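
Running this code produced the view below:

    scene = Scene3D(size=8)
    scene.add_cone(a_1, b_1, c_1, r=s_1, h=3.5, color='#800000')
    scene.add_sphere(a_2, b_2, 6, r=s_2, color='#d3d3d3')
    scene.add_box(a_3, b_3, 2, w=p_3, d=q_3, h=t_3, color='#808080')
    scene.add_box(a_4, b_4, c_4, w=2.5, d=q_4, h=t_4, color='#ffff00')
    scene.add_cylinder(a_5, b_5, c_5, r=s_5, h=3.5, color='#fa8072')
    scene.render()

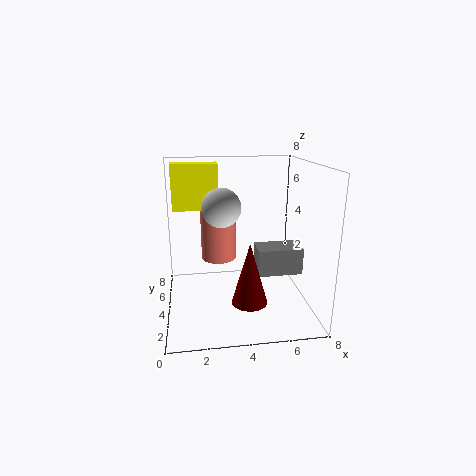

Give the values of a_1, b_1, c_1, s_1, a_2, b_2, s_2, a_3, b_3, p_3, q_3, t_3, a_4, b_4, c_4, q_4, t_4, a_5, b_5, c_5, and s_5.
a_1 = 4.5, b_1 = 3, c_1 = 0.5, s_1 = 1, a_2 = 3, b_2 = 3, s_2 = 1, a_3 = 5, b_3 = 3, p_3 = 2.5, q_3 = 1.5, t_3 = 1.5, a_4 = 0.5, b_4 = 4.5, c_4 = 5.5, q_4 = 1, t_4 = 2.5, a_5 = 3, b_5 = 5, c_5 = 2.5, s_5 = 1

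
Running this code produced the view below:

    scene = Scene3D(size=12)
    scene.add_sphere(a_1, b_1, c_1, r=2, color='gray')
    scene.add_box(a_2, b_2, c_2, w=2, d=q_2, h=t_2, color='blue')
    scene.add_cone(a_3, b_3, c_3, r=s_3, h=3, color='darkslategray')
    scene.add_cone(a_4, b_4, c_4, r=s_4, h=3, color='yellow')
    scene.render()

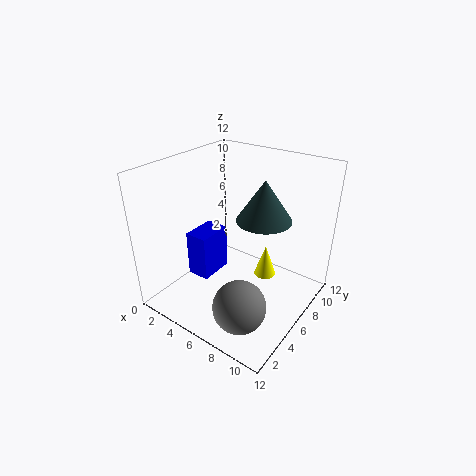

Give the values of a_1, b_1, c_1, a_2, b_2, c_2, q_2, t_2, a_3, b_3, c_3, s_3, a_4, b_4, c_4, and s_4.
a_1 = 9; b_1 = 2; c_1 = 3; a_2 = 2; b_2 = 4; c_2 = 2; q_2 = 3; t_2 = 4; a_3 = 9; b_3 = 5; c_3 = 9; s_3 = 2; a_4 = 7; b_4 = 9; c_4 = 1; s_4 = 1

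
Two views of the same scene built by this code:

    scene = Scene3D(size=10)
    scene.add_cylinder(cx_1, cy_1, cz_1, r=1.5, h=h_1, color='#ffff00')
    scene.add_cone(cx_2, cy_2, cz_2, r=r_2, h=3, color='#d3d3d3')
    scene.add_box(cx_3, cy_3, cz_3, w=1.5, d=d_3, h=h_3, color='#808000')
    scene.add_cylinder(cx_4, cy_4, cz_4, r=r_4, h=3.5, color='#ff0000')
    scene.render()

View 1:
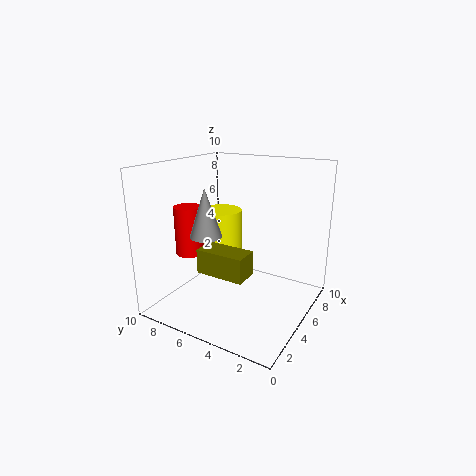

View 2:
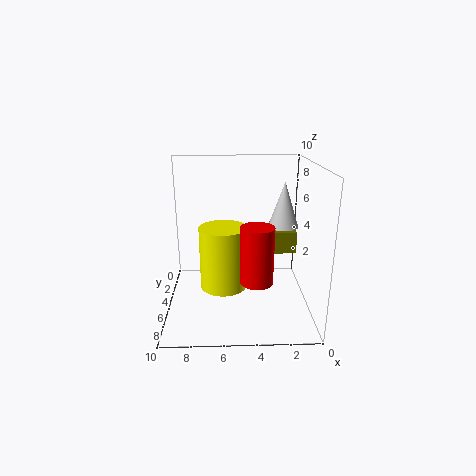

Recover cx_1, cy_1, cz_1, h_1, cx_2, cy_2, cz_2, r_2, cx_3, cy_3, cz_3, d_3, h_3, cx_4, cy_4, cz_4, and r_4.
cx_1 = 6; cy_1 = 7; cz_1 = 2.5; h_1 = 4; cx_2 = 2; cy_2 = 5.5; cz_2 = 6; r_2 = 1; cx_3 = 1; cy_3 = 2.5; cz_3 = 4; d_3 = 3; h_3 = 1.5; cx_4 = 4; cy_4 = 8.5; cz_4 = 3.5; r_4 = 1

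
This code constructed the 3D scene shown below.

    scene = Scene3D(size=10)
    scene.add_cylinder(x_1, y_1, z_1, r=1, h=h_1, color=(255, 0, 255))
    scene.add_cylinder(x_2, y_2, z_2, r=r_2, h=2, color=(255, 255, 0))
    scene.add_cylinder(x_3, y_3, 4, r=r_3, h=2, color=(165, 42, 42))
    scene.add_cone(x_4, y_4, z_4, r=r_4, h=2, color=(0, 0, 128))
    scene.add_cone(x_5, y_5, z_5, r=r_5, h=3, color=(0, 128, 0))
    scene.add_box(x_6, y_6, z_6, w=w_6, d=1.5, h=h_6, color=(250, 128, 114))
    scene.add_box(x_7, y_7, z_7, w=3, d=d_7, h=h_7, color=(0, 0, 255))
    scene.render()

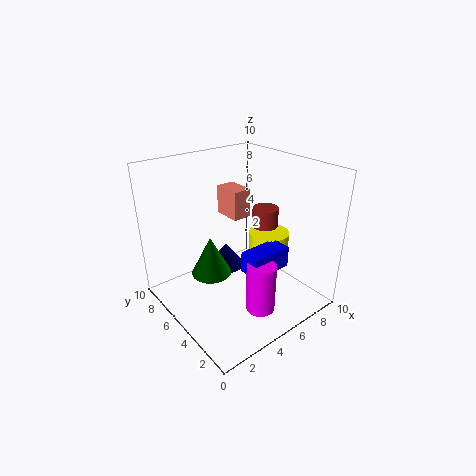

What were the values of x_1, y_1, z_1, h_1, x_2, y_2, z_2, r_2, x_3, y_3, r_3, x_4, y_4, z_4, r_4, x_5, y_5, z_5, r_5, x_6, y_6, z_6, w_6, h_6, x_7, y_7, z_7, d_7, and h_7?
x_1 = 5
y_1 = 2.5
z_1 = 0.5
h_1 = 3.5
x_2 = 8
y_2 = 5
z_2 = 2.5
r_2 = 1.5
x_3 = 8.5
y_3 = 6
r_3 = 1
x_4 = 6.5
y_4 = 8.5
z_4 = 0.5
r_4 = 1.5
x_5 = 4
y_5 = 7
z_5 = 1.5
r_5 = 1.5
x_6 = 2
y_6 = 1.5
z_6 = 8.5
w_6 = 1
h_6 = 1.5
x_7 = 4.5
y_7 = 2.5
z_7 = 3
d_7 = 1.5
h_7 = 1.5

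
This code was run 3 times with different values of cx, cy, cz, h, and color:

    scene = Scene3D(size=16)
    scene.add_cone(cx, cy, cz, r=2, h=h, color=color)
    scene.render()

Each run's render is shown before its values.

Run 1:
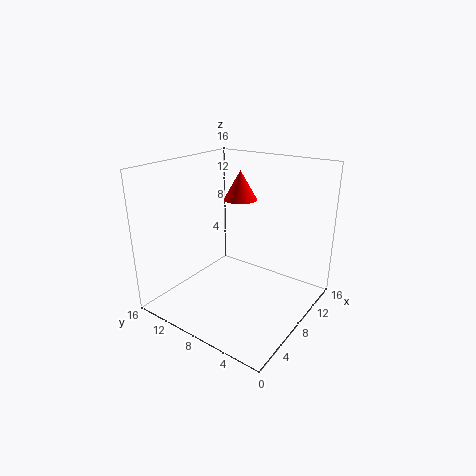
cx = 12
cy = 10.5
cz = 11
h = 3.5
color = 'red'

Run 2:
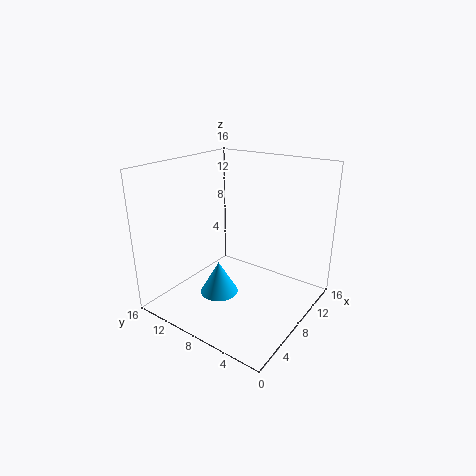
cx = 4.5
cy = 8
cz = 3
h = 3.5
color = 'deepskyblue'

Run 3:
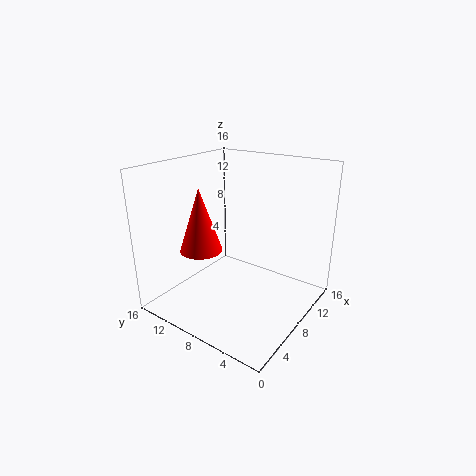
cx = 2
cy = 8
cz = 9
h = 6
color = 'red'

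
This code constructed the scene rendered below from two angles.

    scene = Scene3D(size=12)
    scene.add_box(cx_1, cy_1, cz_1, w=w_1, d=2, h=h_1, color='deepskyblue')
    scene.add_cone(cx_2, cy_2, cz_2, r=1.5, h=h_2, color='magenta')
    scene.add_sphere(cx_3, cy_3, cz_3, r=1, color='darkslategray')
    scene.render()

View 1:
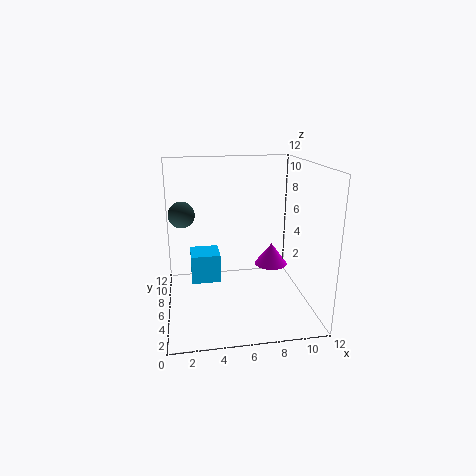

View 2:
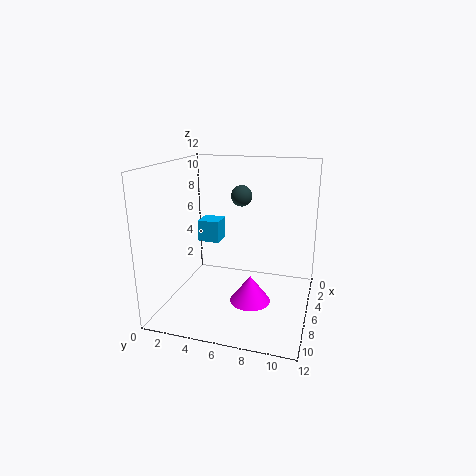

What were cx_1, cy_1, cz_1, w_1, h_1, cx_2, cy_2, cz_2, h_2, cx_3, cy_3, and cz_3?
cx_1 = 2
cy_1 = 1.5
cz_1 = 4.5
w_1 = 2
h_1 = 2
cx_2 = 9.5
cy_2 = 8
cz_2 = 2.5
h_2 = 2
cx_3 = 1.5
cy_3 = 5
cz_3 = 8.5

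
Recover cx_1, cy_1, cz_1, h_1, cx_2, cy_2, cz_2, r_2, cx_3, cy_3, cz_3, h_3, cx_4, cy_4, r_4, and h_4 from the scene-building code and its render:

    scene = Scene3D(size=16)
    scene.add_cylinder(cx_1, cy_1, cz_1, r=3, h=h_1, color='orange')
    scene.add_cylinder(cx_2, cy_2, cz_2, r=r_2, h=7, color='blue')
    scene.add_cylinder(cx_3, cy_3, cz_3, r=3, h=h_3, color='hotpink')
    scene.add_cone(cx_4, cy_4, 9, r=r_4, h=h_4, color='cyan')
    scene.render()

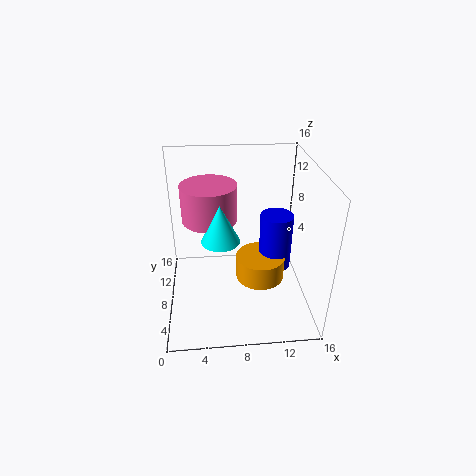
cx_1 = 11, cy_1 = 10, cz_1 = 1, h_1 = 3, cx_2 = 13, cy_2 = 11, cz_2 = 2, r_2 = 2, cx_3 = 5, cy_3 = 9, cz_3 = 10, h_3 = 4, cx_4 = 6, cy_4 = 6, r_4 = 2, h_4 = 4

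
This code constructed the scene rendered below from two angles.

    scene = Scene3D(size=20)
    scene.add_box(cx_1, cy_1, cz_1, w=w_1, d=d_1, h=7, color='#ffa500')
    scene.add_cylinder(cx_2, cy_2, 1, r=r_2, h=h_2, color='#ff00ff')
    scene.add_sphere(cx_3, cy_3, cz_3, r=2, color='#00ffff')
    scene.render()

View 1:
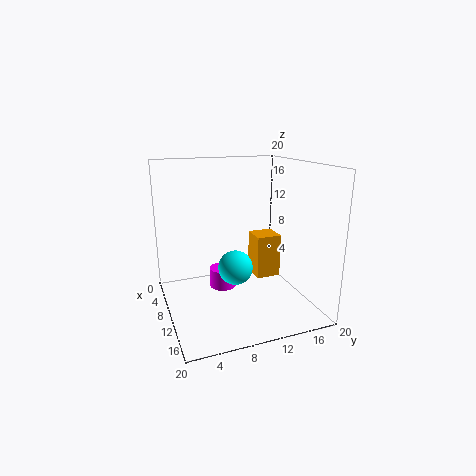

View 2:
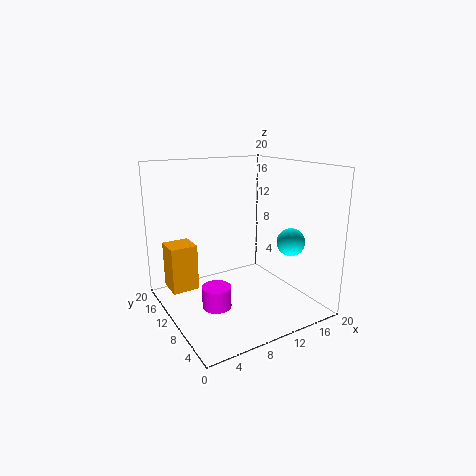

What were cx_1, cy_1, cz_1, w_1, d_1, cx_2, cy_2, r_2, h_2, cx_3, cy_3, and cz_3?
cx_1 = 2; cy_1 = 15; cz_1 = 1; w_1 = 4; d_1 = 4; cx_2 = 6; cy_2 = 9; r_2 = 2; h_2 = 3; cx_3 = 17; cy_3 = 7; cz_3 = 9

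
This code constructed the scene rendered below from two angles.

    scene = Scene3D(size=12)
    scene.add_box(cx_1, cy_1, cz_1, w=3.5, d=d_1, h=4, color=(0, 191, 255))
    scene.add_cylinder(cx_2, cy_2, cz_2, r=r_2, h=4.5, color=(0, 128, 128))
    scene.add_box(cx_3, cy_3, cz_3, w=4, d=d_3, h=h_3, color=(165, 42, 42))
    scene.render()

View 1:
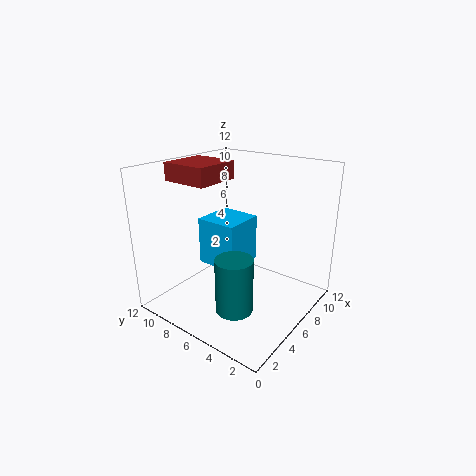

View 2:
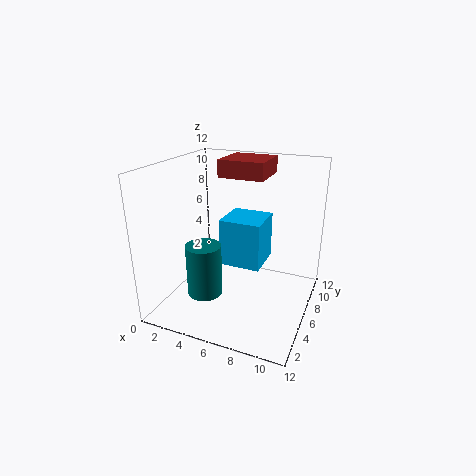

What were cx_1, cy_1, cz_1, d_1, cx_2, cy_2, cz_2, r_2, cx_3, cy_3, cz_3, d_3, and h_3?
cx_1 = 4.5; cy_1 = 5.5; cz_1 = 3.5; d_1 = 3.5; cx_2 = 3.5; cy_2 = 4.5; cz_2 = 1; r_2 = 1.5; cx_3 = 3.5; cy_3 = 7.5; cz_3 = 10.5; d_3 = 4; h_3 = 1.5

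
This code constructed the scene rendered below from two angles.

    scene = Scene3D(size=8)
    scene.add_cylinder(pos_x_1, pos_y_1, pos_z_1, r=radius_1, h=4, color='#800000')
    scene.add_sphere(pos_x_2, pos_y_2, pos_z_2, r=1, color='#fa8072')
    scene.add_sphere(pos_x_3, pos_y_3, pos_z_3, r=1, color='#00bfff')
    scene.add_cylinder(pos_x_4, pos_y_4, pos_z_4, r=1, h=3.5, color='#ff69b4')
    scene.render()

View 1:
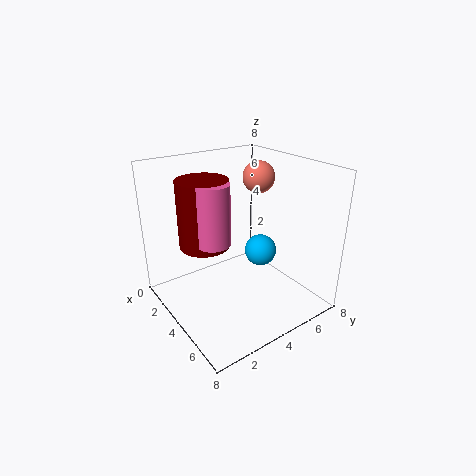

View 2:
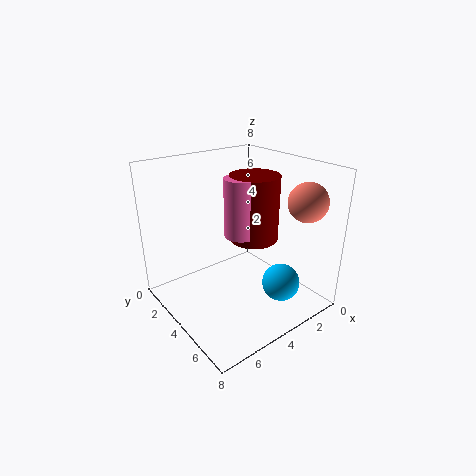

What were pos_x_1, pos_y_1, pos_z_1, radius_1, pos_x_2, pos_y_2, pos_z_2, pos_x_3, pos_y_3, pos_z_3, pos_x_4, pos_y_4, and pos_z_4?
pos_x_1 = 2, pos_y_1 = 3, pos_z_1 = 3, radius_1 = 1.5, pos_x_2 = 2, pos_y_2 = 7, pos_z_2 = 6.5, pos_x_3 = 3, pos_y_3 = 6.5, pos_z_3 = 2, pos_x_4 = 3, pos_y_4 = 3, pos_z_4 = 3.5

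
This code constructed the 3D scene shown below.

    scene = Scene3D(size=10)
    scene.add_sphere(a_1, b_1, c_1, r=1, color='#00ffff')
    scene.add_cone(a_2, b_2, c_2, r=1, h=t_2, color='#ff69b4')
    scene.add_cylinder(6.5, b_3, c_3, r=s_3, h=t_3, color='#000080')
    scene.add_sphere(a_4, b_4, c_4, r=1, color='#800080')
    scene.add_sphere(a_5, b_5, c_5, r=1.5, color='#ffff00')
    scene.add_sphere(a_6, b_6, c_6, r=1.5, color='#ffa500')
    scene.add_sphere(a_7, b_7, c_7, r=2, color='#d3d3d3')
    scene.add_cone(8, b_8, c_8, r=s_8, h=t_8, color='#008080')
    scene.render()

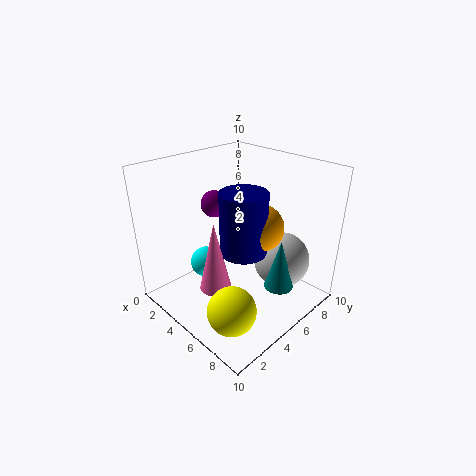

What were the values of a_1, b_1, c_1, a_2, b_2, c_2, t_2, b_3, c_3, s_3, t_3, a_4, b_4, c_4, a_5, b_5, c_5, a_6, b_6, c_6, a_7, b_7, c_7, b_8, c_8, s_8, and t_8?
a_1 = 4.5; b_1 = 2.5; c_1 = 4; a_2 = 6; b_2 = 2; c_2 = 3; t_2 = 4.5; b_3 = 4; c_3 = 5; s_3 = 1.5; t_3 = 4; a_4 = 2; b_4 = 5.5; c_4 = 6.5; a_5 = 8; b_5 = 1.5; c_5 = 2.5; a_6 = 7; b_6 = 5; c_6 = 6.5; a_7 = 7; b_7 = 7.5; c_7 = 3; b_8 = 6; c_8 = 2; s_8 = 1; t_8 = 3.5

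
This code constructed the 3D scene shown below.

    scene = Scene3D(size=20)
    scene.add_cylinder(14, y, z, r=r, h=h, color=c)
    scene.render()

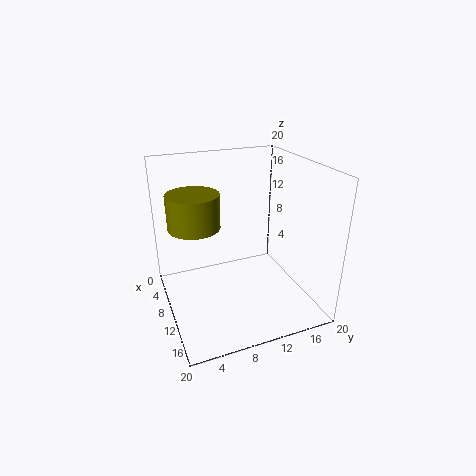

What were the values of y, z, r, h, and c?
y = 3; z = 14.5; r = 3; h = 4; c = 'olive'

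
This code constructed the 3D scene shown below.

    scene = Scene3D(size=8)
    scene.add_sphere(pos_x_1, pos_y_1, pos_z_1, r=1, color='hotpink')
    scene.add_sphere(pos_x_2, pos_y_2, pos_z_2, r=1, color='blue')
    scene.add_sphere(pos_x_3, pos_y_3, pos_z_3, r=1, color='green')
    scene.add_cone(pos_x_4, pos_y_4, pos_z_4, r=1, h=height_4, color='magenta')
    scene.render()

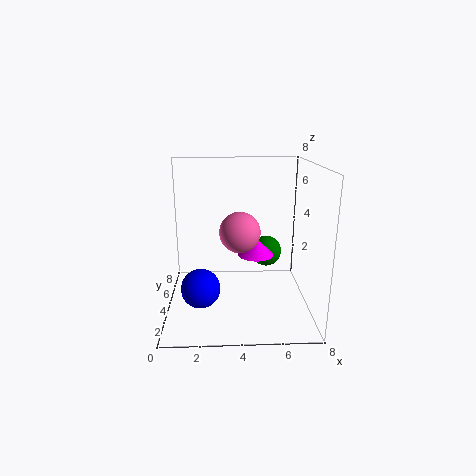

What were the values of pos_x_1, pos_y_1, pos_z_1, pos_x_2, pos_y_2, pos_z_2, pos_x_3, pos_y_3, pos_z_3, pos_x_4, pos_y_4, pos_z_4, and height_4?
pos_x_1 = 4
pos_y_1 = 2
pos_z_1 = 5
pos_x_2 = 2
pos_y_2 = 2
pos_z_2 = 2
pos_x_3 = 6
pos_y_3 = 7
pos_z_3 = 2
pos_x_4 = 5
pos_y_4 = 4
pos_z_4 = 3
height_4 = 1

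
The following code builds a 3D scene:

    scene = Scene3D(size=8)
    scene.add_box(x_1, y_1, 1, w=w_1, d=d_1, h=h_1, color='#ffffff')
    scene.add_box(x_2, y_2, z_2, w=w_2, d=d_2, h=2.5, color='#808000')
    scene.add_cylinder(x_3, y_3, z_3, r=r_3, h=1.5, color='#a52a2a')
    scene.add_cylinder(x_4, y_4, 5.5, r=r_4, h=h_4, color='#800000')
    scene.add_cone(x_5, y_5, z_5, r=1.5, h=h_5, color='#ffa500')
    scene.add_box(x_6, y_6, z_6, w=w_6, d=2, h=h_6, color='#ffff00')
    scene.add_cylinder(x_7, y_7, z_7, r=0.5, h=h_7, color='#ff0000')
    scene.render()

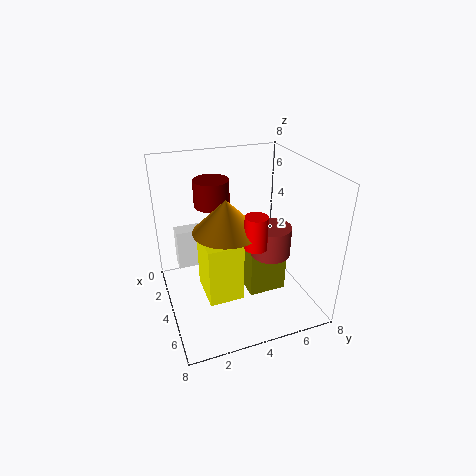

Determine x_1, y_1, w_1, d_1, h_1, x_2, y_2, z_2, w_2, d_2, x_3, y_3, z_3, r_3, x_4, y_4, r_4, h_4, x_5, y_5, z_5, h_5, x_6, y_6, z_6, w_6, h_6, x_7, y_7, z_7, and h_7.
x_1 = 0.5
y_1 = 1
w_1 = 1
d_1 = 2
h_1 = 2.5
x_2 = 4
y_2 = 4
z_2 = 1.5
w_2 = 2
d_2 = 2
x_3 = 6
y_3 = 5
z_3 = 4
r_3 = 1
x_4 = 2.5
y_4 = 3
r_4 = 1
h_4 = 1.5
x_5 = 6.5
y_5 = 2.5
z_5 = 6
h_5 = 1.5
x_6 = 2.5
y_6 = 2
z_6 = 0.5
w_6 = 2.5
h_6 = 3.5
x_7 = 7.5
y_7 = 3.5
z_7 = 5.5
h_7 = 1.5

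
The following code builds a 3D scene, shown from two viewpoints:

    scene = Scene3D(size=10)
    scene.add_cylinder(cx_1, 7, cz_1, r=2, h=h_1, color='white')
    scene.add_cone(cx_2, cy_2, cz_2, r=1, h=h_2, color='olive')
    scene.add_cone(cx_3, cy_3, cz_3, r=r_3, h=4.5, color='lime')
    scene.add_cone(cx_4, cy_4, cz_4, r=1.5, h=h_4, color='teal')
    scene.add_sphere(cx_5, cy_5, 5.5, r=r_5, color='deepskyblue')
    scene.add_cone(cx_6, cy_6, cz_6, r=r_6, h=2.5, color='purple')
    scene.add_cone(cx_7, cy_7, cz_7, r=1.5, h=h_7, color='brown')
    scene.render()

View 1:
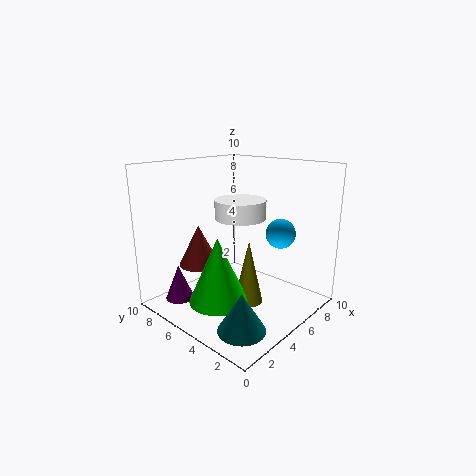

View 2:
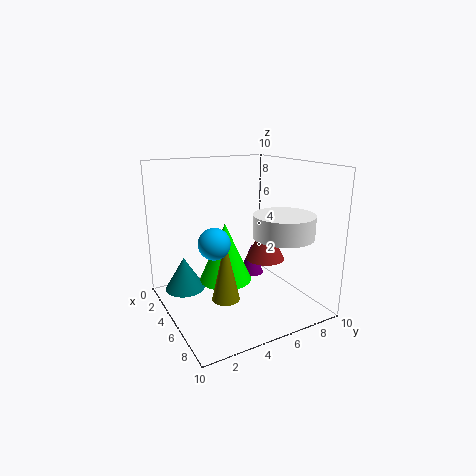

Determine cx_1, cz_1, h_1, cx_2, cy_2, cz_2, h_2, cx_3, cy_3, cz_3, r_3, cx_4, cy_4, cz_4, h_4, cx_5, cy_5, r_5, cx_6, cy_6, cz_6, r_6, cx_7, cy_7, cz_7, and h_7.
cx_1 = 7.5
cz_1 = 5.5
h_1 = 1.5
cx_2 = 5
cy_2 = 4
cz_2 = 0.5
h_2 = 4.5
cx_3 = 3
cy_3 = 5
cz_3 = 1
r_3 = 2
cx_4 = 2
cy_4 = 2
cz_4 = 0.5
h_4 = 2.5
cx_5 = 6.5
cy_5 = 2.5
r_5 = 1
cx_6 = 2
cy_6 = 8
cz_6 = 0.5
r_6 = 1
cx_7 = 4
cy_7 = 8
cz_7 = 2.5
h_7 = 3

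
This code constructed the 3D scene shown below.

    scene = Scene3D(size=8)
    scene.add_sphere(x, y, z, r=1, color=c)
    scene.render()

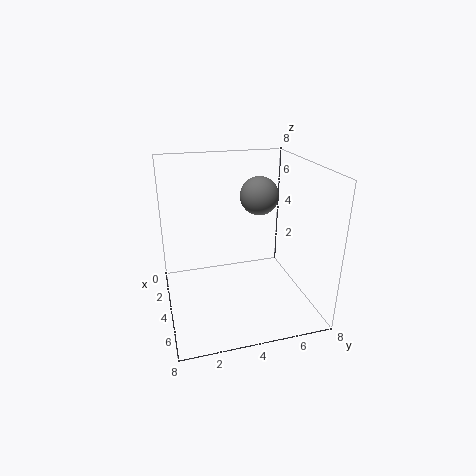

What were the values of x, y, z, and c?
x = 4.5; y = 5; z = 6.5; c = 'gray'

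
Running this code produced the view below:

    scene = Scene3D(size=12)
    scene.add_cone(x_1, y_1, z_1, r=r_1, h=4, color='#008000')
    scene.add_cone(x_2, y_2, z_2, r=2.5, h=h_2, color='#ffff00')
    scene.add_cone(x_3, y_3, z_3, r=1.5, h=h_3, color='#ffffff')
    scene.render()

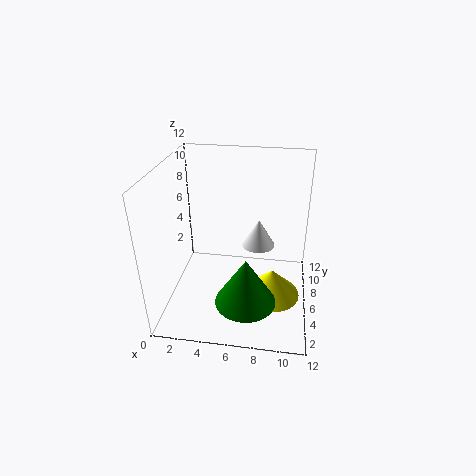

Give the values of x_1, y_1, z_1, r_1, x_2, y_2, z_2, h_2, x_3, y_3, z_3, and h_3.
x_1 = 7
y_1 = 3.5
z_1 = 1.5
r_1 = 2.5
x_2 = 9
y_2 = 6
z_2 = 0.5
h_2 = 2.5
x_3 = 7.5
y_3 = 8.5
z_3 = 4
h_3 = 2.5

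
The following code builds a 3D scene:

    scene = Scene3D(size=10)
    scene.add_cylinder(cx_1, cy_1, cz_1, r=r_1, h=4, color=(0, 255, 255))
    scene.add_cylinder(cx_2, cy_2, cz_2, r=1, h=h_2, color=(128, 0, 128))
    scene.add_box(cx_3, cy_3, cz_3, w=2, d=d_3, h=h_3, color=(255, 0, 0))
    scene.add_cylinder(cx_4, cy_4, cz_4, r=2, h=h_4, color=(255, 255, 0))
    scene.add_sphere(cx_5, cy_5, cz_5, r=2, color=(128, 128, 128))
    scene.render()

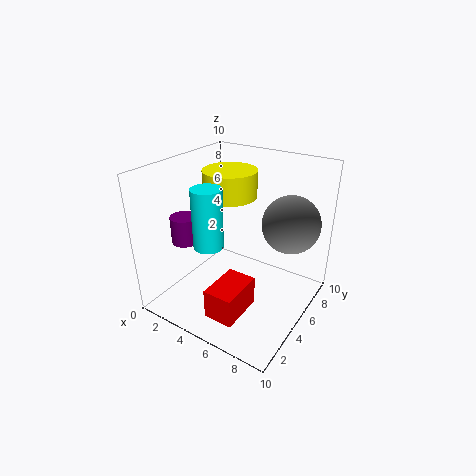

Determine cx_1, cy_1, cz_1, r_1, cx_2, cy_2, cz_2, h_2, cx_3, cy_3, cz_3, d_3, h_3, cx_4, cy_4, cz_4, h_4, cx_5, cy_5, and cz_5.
cx_1 = 4, cy_1 = 3, cz_1 = 5, r_1 = 1, cx_2 = 1, cy_2 = 4, cz_2 = 4, h_2 = 2, cx_3 = 5, cy_3 = 1, cz_3 = 1, d_3 = 3, h_3 = 2, cx_4 = 3, cy_4 = 7, cz_4 = 7, h_4 = 2, cx_5 = 8, cy_5 = 7, cz_5 = 6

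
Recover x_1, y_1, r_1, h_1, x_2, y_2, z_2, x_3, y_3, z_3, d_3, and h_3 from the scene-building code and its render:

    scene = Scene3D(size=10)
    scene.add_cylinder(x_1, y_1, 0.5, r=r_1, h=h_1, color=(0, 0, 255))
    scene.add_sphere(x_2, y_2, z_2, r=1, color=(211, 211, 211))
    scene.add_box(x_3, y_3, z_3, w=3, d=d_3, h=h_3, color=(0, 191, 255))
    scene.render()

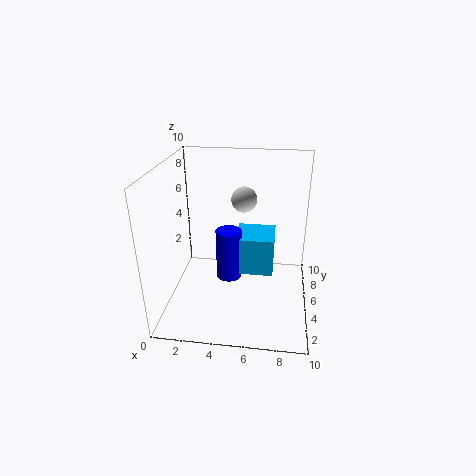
x_1 = 4; y_1 = 7; r_1 = 1; h_1 = 4; x_2 = 5; y_2 = 8.5; z_2 = 6.5; x_3 = 4.5; y_3 = 6.5; z_3 = 1; d_3 = 3; h_3 = 3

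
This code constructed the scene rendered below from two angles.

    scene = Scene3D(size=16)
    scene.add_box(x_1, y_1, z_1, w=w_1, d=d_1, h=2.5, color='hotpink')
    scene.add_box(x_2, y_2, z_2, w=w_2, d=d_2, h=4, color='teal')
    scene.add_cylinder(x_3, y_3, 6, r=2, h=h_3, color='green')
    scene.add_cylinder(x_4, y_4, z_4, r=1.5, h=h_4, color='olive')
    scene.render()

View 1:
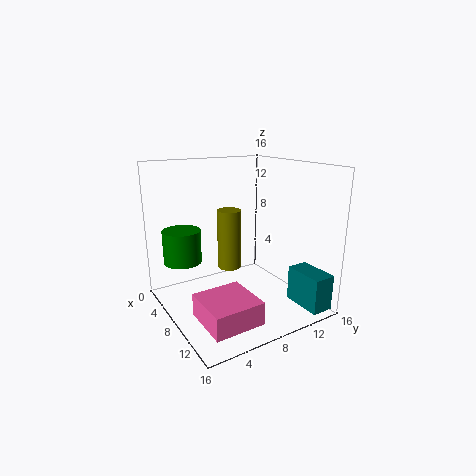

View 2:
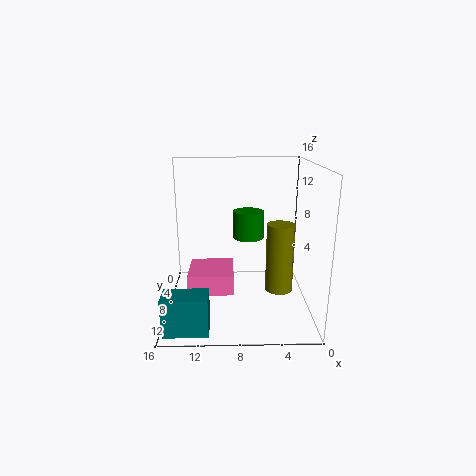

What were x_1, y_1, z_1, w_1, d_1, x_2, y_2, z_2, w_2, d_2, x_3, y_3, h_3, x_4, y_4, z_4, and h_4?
x_1 = 8.5, y_1 = 2, z_1 = 0.5, w_1 = 5.5, d_1 = 5.5, x_2 = 11, y_2 = 13, z_2 = 0.5, w_2 = 4.5, d_2 = 2.5, x_3 = 6.5, y_3 = 2, h_3 = 3.5, x_4 = 3.5, y_4 = 9.5, z_4 = 2.5, h_4 = 7.5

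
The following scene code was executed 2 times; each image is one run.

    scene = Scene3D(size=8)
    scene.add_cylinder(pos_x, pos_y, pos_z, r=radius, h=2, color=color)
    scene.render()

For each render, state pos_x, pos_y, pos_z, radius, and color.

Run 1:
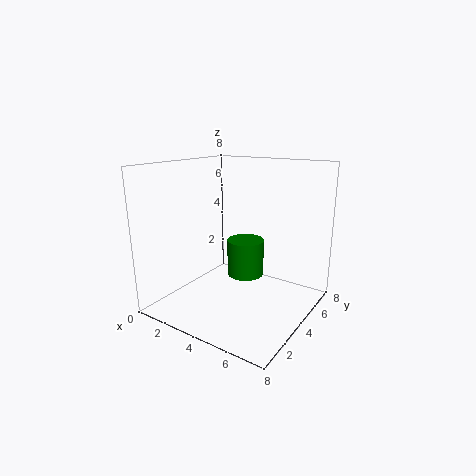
pos_x = 4.5
pos_y = 4
pos_z = 2
radius = 1
color = 'green'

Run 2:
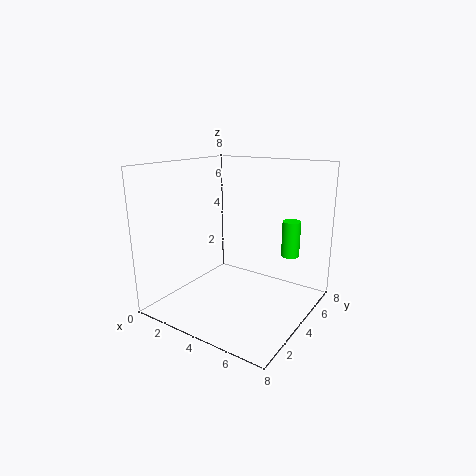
pos_x = 6.5
pos_y = 5.5
pos_z = 3
radius = 0.5
color = 'lime'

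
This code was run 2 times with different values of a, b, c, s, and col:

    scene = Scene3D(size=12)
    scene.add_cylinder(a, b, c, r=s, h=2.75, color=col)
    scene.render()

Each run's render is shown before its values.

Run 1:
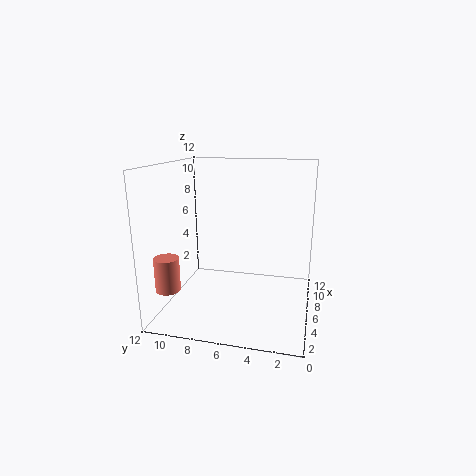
a = 2.75
b = 11
c = 2.25
s = 1
col = 'salmon'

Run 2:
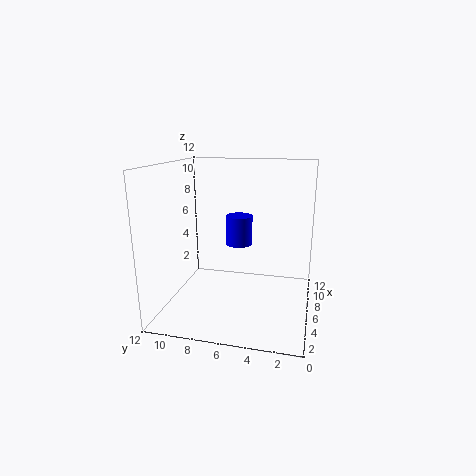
a = 9.5
b = 6.75
c = 4.25
s = 1.25
col = 'blue'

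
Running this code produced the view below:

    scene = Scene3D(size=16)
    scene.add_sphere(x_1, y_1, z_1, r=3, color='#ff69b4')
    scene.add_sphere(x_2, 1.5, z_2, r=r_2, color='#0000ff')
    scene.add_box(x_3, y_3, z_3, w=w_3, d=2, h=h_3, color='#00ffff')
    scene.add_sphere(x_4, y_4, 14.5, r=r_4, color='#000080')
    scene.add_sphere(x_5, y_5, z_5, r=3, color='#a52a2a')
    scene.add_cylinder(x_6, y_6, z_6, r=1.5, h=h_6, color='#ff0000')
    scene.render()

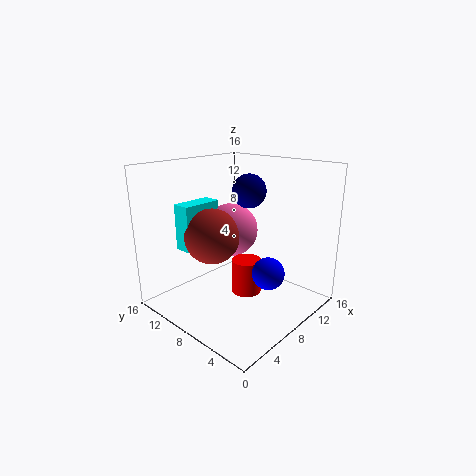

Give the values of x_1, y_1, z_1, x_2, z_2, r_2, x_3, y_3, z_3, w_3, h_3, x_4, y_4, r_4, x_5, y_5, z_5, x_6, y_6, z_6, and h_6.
x_1 = 8.5, y_1 = 9.5, z_1 = 8.5, x_2 = 5, z_2 = 7, r_2 = 1.5, x_3 = 3, y_3 = 10.5, z_3 = 7, w_3 = 4.5, h_3 = 5, x_4 = 4.5, y_4 = 3.5, r_4 = 1.5, x_5 = 5.5, y_5 = 9.5, z_5 = 8.5, x_6 = 6, y_6 = 5, z_6 = 3.5, h_6 = 3.5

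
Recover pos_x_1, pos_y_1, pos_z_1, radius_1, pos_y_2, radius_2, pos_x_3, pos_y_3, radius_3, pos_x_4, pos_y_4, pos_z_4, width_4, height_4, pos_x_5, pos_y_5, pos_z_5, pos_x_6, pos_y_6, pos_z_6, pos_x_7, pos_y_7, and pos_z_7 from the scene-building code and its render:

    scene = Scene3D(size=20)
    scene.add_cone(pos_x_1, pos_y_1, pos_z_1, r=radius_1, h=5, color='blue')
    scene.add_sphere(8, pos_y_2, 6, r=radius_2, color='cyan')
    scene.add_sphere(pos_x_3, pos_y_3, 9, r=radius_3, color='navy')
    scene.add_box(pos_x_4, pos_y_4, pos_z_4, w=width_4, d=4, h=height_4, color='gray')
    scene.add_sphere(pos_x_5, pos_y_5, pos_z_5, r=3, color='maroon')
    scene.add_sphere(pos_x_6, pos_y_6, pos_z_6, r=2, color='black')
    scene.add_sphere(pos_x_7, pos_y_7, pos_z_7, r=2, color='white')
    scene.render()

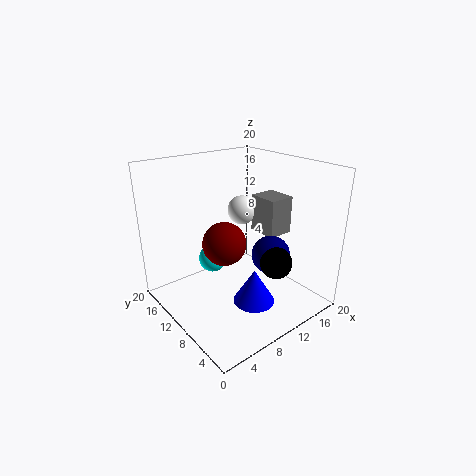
pos_x_1 = 11
pos_y_1 = 7.5
pos_z_1 = 0.5
radius_1 = 3
pos_y_2 = 13.5
radius_2 = 2
pos_x_3 = 11.5
pos_y_3 = 5
radius_3 = 2.5
pos_x_4 = 12
pos_y_4 = 5.5
pos_z_4 = 11
width_4 = 3.5
height_4 = 5
pos_x_5 = 8
pos_y_5 = 10.5
pos_z_5 = 9.5
pos_x_6 = 10.5
pos_y_6 = 3
pos_z_6 = 9
pos_x_7 = 11.5
pos_y_7 = 11
pos_z_7 = 13.5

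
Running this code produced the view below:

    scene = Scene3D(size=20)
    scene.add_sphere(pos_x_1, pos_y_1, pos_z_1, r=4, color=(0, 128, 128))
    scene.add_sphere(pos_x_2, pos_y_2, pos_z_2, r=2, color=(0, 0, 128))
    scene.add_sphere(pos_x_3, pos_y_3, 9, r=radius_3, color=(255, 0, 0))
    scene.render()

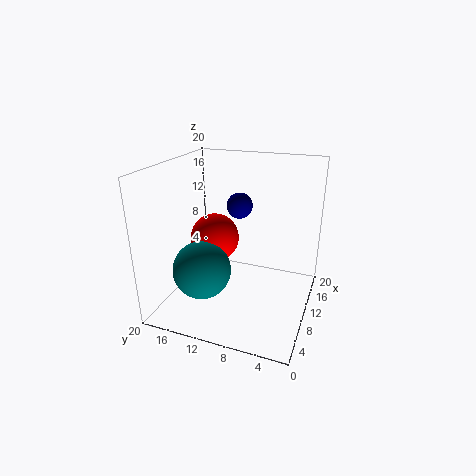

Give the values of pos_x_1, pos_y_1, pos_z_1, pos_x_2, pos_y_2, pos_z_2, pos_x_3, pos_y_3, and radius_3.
pos_x_1 = 6.5; pos_y_1 = 14; pos_z_1 = 6; pos_x_2 = 16; pos_y_2 = 12; pos_z_2 = 12.5; pos_x_3 = 11; pos_y_3 = 14; radius_3 = 3.5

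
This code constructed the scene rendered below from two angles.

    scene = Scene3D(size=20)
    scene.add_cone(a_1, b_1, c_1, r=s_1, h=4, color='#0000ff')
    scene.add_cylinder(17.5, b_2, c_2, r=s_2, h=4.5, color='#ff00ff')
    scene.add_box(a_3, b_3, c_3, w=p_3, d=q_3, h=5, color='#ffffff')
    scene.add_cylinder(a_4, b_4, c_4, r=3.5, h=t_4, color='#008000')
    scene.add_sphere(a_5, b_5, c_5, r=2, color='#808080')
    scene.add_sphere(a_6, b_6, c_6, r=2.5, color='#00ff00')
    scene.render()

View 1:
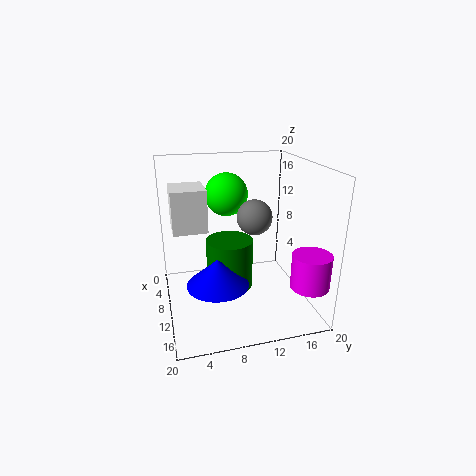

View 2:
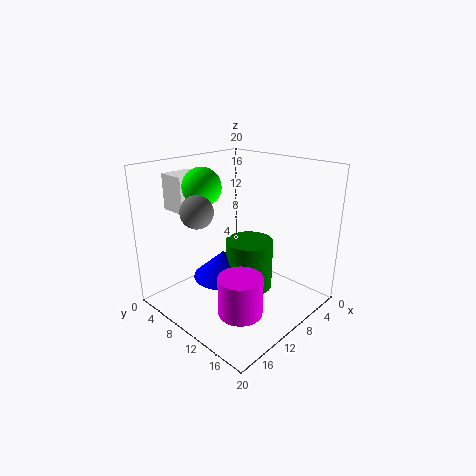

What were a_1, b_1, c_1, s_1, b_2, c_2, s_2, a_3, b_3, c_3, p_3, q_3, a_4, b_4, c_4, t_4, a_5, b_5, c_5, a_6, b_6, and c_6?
a_1 = 10; b_1 = 7; c_1 = 3; s_1 = 4.5; b_2 = 17.5; c_2 = 5.5; s_2 = 2.5; a_3 = 11; b_3 = 1; c_3 = 13.5; p_3 = 4.5; q_3 = 4; a_4 = 7; b_4 = 9.5; c_4 = 1; t_4 = 7.5; a_5 = 17; b_5 = 10; c_5 = 15.5; a_6 = 14; b_6 = 7.5; c_6 = 17.5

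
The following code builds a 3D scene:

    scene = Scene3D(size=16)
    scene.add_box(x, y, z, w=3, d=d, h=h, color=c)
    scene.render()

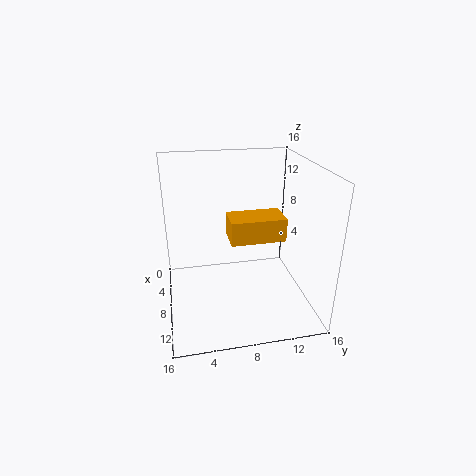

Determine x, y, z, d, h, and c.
x = 10.5, y = 6.25, z = 10, d = 5.25, h = 2.25, c = 'orange'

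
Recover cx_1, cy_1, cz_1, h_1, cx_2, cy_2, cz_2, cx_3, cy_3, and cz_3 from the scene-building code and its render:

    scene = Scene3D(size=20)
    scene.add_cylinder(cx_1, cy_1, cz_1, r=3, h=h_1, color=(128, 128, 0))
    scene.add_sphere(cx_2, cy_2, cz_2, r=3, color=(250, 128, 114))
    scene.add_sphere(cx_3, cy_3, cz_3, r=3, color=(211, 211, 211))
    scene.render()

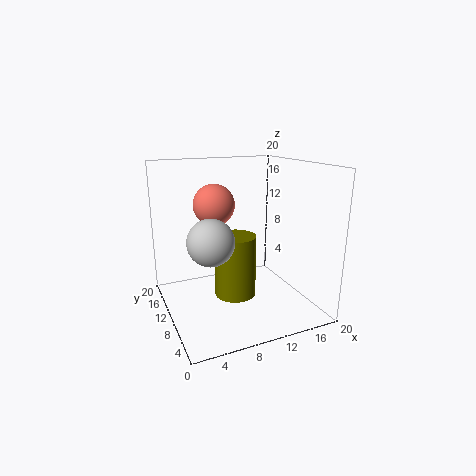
cx_1 = 10
cy_1 = 11
cz_1 = 1
h_1 = 9
cx_2 = 8
cy_2 = 14
cz_2 = 14
cx_3 = 5
cy_3 = 7
cz_3 = 11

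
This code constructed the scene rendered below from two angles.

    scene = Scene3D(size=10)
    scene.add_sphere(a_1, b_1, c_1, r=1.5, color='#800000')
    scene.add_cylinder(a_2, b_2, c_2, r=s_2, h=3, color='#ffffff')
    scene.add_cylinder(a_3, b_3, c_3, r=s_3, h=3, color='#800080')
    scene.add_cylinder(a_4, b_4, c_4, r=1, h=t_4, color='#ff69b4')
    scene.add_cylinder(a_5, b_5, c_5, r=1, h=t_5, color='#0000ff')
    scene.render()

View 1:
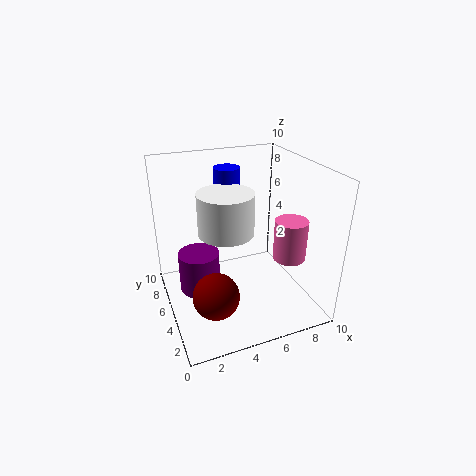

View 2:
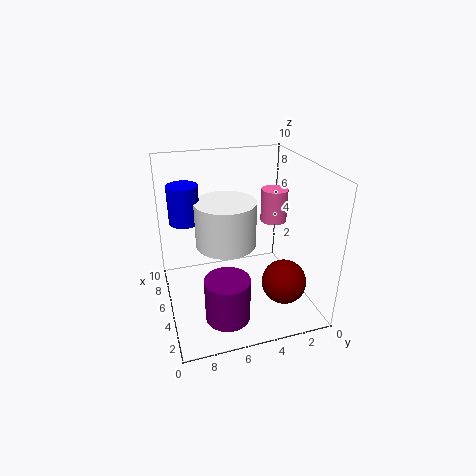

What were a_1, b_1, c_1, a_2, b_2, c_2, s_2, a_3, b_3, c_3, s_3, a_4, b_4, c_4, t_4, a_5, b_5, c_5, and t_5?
a_1 = 2.5; b_1 = 2.5; c_1 = 2.5; a_2 = 4.5; b_2 = 6; c_2 = 5; s_2 = 2; a_3 = 2.5; b_3 = 6.5; c_3 = 0.5; s_3 = 1.5; a_4 = 7; b_4 = 1.5; c_4 = 5; t_4 = 2.5; a_5 = 5.5; b_5 = 8.5; c_5 = 6.5; t_5 = 2.5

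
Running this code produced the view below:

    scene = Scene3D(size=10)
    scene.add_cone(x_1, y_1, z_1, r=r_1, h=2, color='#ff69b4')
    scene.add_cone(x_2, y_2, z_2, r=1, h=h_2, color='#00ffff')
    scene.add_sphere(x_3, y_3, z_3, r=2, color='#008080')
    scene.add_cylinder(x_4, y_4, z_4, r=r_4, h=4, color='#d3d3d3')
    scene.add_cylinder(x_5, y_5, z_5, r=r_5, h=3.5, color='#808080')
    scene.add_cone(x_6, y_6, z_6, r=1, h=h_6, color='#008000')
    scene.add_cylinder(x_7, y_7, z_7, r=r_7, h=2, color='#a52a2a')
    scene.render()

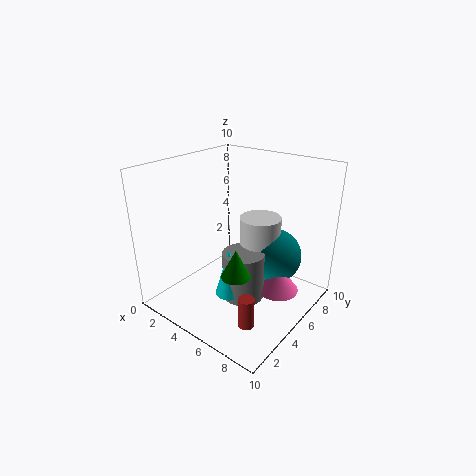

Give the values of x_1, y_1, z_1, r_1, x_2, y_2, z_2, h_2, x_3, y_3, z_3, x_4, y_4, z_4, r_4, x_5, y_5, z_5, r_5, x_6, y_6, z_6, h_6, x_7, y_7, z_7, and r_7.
x_1 = 7.5; y_1 = 6.5; z_1 = 1; r_1 = 1.5; x_2 = 5; y_2 = 4; z_2 = 1; h_2 = 3.5; x_3 = 6.5; y_3 = 7.5; z_3 = 3; x_4 = 5.5; y_4 = 7; z_4 = 2; r_4 = 1.5; x_5 = 5.5; y_5 = 5; z_5 = 0.5; r_5 = 1.5; x_6 = 6; y_6 = 3.5; z_6 = 3; h_6 = 2; x_7 = 8; y_7 = 2; z_7 = 1; r_7 = 0.5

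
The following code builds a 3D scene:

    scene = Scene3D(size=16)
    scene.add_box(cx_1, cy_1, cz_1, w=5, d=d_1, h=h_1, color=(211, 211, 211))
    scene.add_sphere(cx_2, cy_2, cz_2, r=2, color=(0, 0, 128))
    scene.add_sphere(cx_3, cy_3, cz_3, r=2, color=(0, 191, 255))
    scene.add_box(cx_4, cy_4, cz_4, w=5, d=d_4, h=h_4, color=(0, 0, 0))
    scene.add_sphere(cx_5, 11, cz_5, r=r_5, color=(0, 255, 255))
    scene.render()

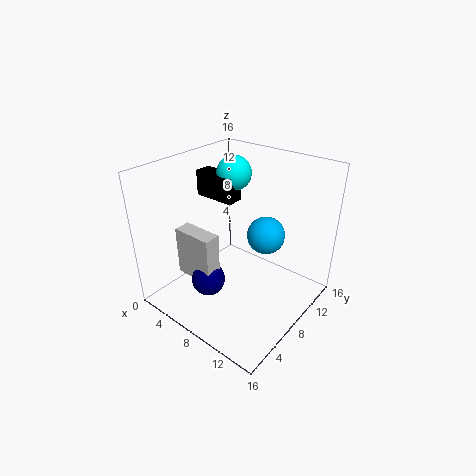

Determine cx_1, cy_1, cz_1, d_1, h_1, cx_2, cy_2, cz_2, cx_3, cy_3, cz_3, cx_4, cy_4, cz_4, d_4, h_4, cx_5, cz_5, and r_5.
cx_1 = 1; cy_1 = 5; cz_1 = 2; d_1 = 2; h_1 = 6; cx_2 = 5; cy_2 = 6; cz_2 = 2; cx_3 = 11; cy_3 = 9; cz_3 = 9; cx_4 = 1; cy_4 = 9; cz_4 = 11; d_4 = 2; h_4 = 3; cx_5 = 5; cz_5 = 14; r_5 = 2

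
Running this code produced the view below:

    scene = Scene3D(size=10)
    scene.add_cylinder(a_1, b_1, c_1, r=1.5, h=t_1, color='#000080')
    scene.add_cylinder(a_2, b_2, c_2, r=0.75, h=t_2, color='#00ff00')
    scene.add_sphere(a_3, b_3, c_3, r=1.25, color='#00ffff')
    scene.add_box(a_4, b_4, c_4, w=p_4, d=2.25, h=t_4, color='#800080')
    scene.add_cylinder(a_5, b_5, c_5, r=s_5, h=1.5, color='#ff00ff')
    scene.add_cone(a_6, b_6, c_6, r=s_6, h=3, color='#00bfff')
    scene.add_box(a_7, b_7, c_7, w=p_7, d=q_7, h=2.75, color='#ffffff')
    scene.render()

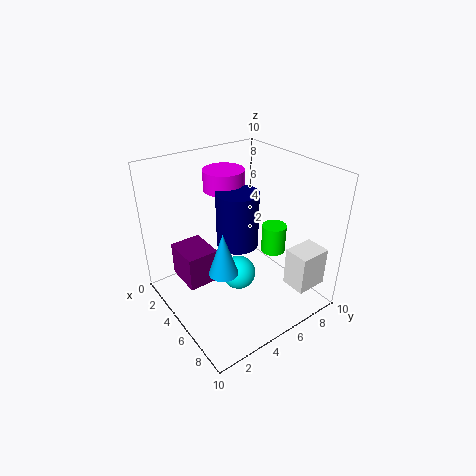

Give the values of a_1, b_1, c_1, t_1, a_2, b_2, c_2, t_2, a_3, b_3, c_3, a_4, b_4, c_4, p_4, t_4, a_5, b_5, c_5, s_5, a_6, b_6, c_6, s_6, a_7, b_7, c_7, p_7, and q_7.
a_1 = 4.25, b_1 = 5.5, c_1 = 4, t_1 = 4, a_2 = 7.75, b_2 = 5.75, c_2 = 5.25, t_2 = 1.75, a_3 = 4.75, b_3 = 5.25, c_3 = 1.75, a_4 = 1.5, b_4 = 1.5, c_4 = 1.5, p_4 = 2.75, t_4 = 2.5, a_5 = 2.25, b_5 = 5.75, c_5 = 7.5, s_5 = 1.5, a_6 = 5.75, b_6 = 3.25, c_6 = 3.25, s_6 = 1, a_7 = 7.5, b_7 = 7.25, c_7 = 1.75, p_7 = 1.75, q_7 = 2.25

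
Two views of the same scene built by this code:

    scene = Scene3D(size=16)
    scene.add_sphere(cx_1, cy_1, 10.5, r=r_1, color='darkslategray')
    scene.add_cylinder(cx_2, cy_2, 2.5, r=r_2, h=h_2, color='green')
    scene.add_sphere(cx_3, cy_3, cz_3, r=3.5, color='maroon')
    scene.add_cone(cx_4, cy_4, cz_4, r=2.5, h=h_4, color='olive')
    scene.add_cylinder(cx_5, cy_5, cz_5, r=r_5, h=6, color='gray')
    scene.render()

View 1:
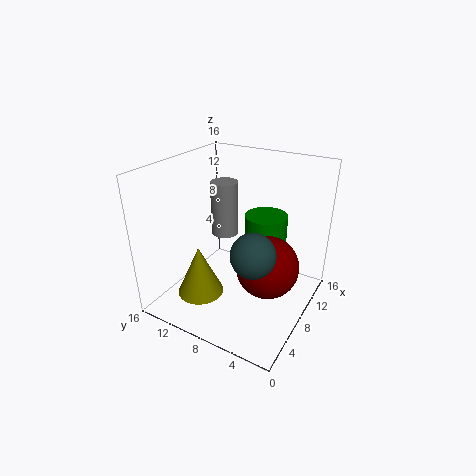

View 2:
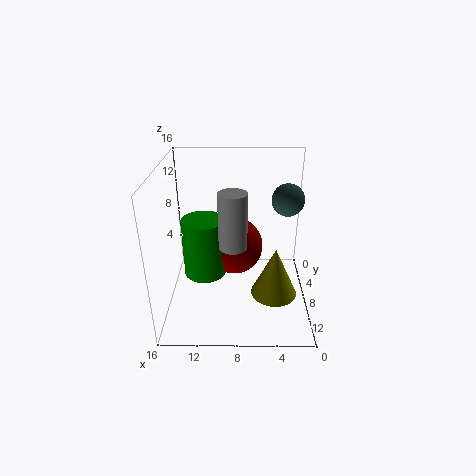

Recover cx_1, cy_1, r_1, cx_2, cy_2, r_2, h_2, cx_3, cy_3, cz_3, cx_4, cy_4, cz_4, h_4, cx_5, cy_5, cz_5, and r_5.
cx_1 = 2; cy_1 = 3; r_1 = 2; cx_2 = 12; cy_2 = 6.5; r_2 = 2.5; h_2 = 7; cx_3 = 8.5; cy_3 = 4.5; cz_3 = 5; cx_4 = 4; cy_4 = 10.5; cz_4 = 2.5; h_4 = 5.5; cx_5 = 8.5; cy_5 = 10; cz_5 = 8; r_5 = 1.5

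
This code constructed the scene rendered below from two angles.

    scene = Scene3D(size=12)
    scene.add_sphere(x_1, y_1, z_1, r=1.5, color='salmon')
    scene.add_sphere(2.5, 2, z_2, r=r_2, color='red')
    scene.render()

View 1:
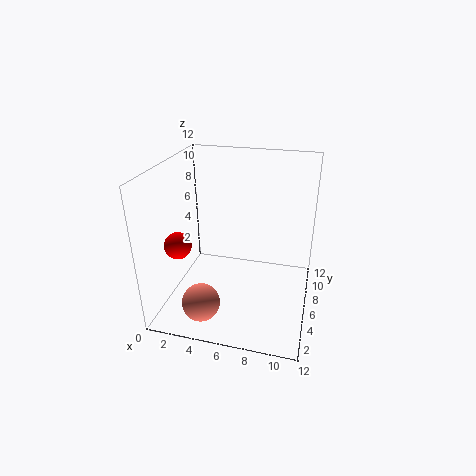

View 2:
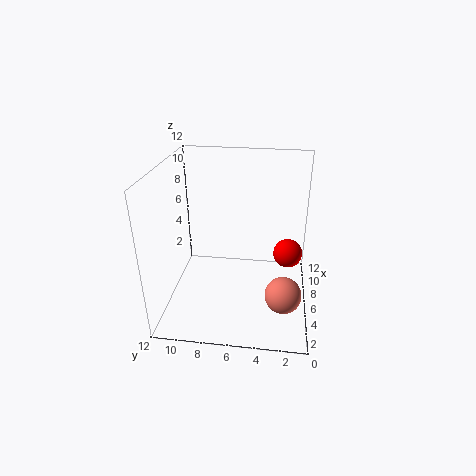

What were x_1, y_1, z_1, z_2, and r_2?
x_1 = 4
y_1 = 2
z_1 = 2
z_2 = 7
r_2 = 1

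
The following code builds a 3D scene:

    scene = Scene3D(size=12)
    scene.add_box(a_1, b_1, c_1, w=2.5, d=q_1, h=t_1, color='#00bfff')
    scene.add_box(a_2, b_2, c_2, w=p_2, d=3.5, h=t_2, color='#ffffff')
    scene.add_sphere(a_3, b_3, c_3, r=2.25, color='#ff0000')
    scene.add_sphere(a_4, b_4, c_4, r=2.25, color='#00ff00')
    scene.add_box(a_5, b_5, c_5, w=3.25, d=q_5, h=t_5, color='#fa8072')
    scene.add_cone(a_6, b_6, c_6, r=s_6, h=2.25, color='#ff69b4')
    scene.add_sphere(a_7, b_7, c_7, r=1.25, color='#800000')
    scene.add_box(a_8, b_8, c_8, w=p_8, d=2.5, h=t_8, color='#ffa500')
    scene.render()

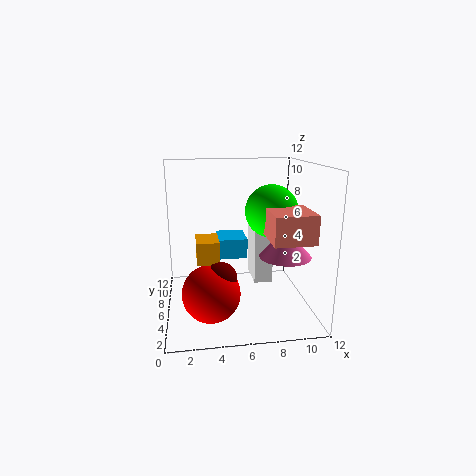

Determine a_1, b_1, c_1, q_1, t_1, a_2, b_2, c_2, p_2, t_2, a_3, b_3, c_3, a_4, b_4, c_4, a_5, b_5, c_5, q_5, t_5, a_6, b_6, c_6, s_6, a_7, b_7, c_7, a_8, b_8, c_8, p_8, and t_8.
a_1 = 4.5, b_1 = 7, c_1 = 3.75, q_1 = 3, t_1 = 1.75, a_2 = 8, b_2 = 8.5, c_2 = 0.5, p_2 = 1.75, t_2 = 5.25, a_3 = 3.5, b_3 = 3.25, c_3 = 2.5, a_4 = 9, b_4 = 6.75, c_4 = 8, a_5 = 8, b_5 = 1.75, c_5 = 6.5, q_5 = 3.75, t_5 = 2.25, a_6 = 9.25, b_6 = 3.25, c_6 = 5.25, s_6 = 2, a_7 = 4.25, b_7 = 3.25, c_7 = 3.75, a_8 = 2.5, b_8 = 3.5, c_8 = 4.75, p_8 = 1.75, t_8 = 1.75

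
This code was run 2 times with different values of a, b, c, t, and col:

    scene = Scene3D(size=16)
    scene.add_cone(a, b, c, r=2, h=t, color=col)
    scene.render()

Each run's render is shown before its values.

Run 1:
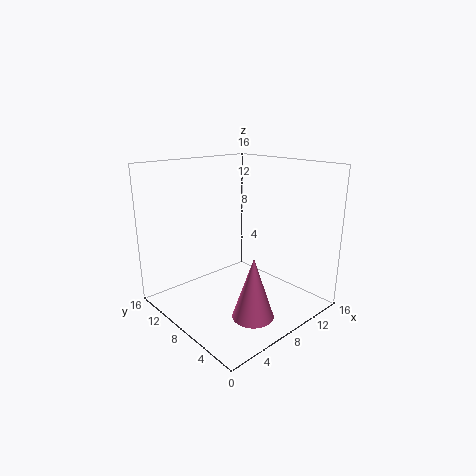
a = 4.5
b = 2
c = 2.5
t = 6
col = 'hotpink'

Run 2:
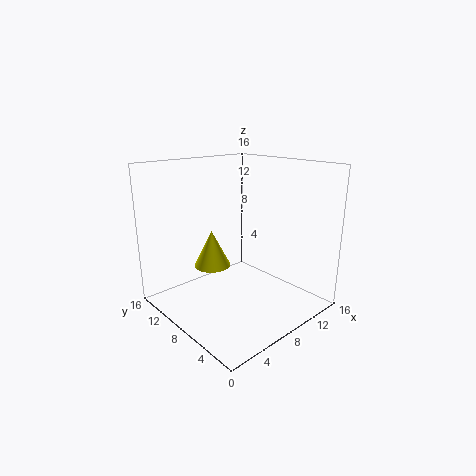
a = 5.5
b = 9.5
c = 5
t = 4
col = 'yellow'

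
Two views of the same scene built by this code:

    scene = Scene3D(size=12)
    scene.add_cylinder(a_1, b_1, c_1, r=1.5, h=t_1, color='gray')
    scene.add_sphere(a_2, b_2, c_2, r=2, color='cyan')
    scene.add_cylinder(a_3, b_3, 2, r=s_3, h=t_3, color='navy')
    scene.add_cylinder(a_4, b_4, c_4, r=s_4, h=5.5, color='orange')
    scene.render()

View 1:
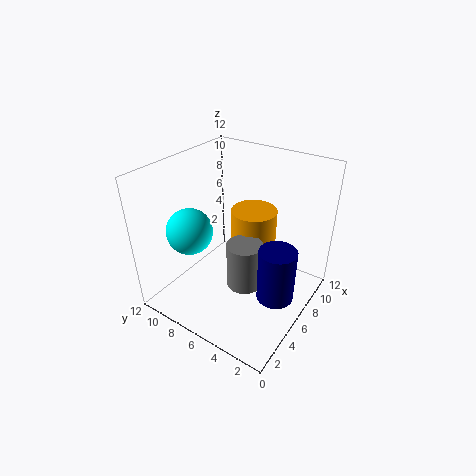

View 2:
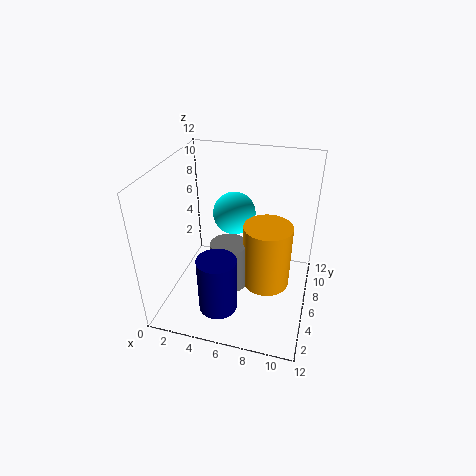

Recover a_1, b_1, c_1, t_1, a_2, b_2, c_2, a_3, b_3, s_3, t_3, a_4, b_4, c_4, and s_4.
a_1 = 5.5; b_1 = 5; c_1 = 2; t_1 = 4; a_2 = 4.5; b_2 = 10; c_2 = 6; a_3 = 5.5; b_3 = 2; s_3 = 1.5; t_3 = 4.5; a_4 = 8.5; b_4 = 6; c_4 = 2; s_4 = 2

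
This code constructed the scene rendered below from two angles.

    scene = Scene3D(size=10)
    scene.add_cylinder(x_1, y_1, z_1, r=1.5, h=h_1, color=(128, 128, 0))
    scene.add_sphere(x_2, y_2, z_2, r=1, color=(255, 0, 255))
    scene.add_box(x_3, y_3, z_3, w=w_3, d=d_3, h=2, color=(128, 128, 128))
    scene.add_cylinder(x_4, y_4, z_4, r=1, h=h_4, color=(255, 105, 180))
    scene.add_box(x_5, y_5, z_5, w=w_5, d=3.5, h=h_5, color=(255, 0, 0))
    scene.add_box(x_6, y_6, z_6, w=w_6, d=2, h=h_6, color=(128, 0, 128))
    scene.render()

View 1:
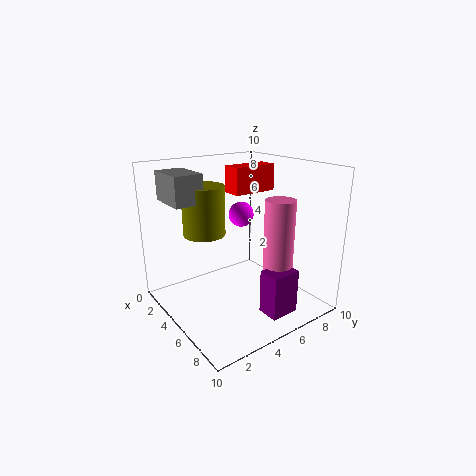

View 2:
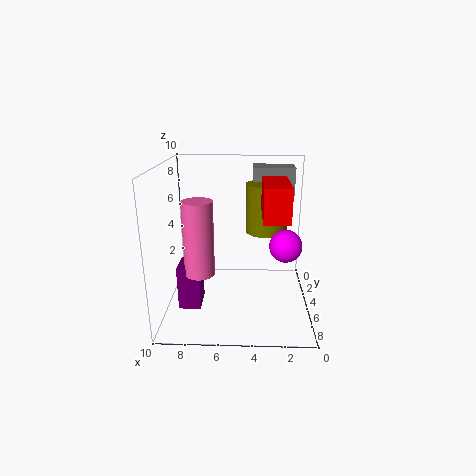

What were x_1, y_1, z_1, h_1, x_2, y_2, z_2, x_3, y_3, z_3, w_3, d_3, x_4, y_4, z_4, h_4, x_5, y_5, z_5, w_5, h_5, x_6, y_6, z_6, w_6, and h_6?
x_1 = 3, y_1 = 3.5, z_1 = 5, h_1 = 3.5, x_2 = 2, y_2 = 7.5, z_2 = 5.5, x_3 = 1, y_3 = 1, z_3 = 7.5, w_3 = 3, d_3 = 2, x_4 = 7.5, y_4 = 6.5, z_4 = 3, h_4 = 5, x_5 = 2, y_5 = 6, z_5 = 7.5, w_5 = 1.5, h_5 = 2, x_6 = 7.5, y_6 = 5, z_6 = 0.5, w_6 = 1.5, h_6 = 3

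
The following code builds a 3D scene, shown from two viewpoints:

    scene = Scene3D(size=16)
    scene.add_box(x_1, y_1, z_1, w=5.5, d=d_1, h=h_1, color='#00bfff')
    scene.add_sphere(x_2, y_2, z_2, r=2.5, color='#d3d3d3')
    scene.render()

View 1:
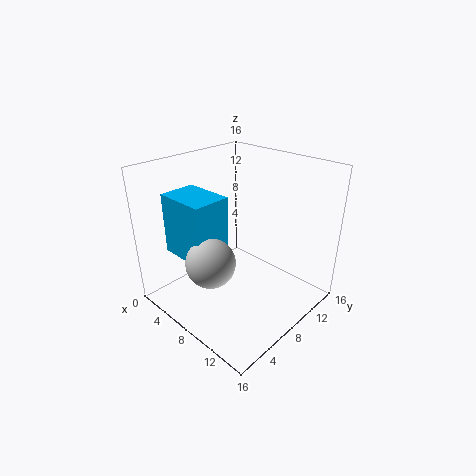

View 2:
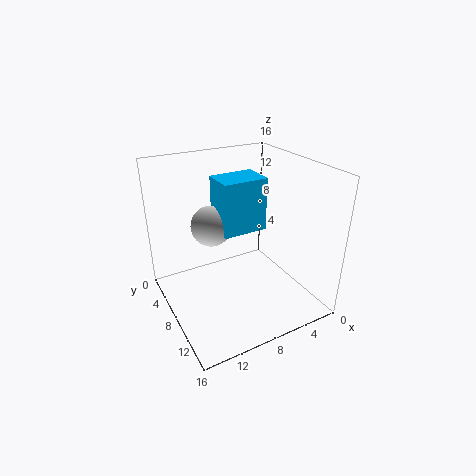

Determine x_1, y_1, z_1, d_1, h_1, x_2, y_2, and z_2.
x_1 = 3, y_1 = 2, z_1 = 7, d_1 = 4, h_1 = 6.5, x_2 = 9, y_2 = 3, z_2 = 7.5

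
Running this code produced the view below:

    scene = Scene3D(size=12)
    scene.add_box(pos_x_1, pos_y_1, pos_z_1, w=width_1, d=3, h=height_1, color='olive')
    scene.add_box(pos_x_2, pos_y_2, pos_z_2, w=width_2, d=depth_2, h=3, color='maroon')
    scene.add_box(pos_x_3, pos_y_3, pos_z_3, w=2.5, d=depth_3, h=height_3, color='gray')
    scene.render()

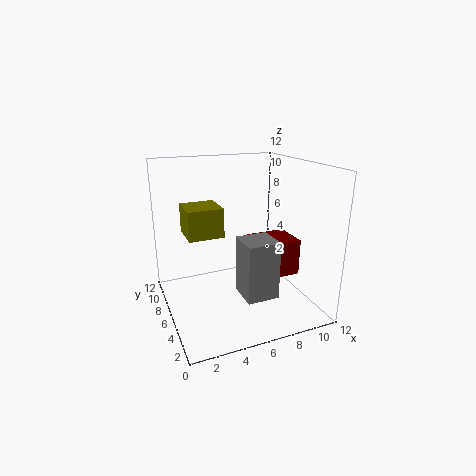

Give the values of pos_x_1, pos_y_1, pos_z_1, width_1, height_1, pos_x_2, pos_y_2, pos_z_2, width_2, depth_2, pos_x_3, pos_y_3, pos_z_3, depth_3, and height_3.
pos_x_1 = 2
pos_y_1 = 6.5
pos_z_1 = 6
width_1 = 3
height_1 = 2.5
pos_x_2 = 7
pos_y_2 = 3.5
pos_z_2 = 3
width_2 = 3.5
depth_2 = 3
pos_x_3 = 5
pos_y_3 = 1.5
pos_z_3 = 2.5
depth_3 = 2.5
height_3 = 4.5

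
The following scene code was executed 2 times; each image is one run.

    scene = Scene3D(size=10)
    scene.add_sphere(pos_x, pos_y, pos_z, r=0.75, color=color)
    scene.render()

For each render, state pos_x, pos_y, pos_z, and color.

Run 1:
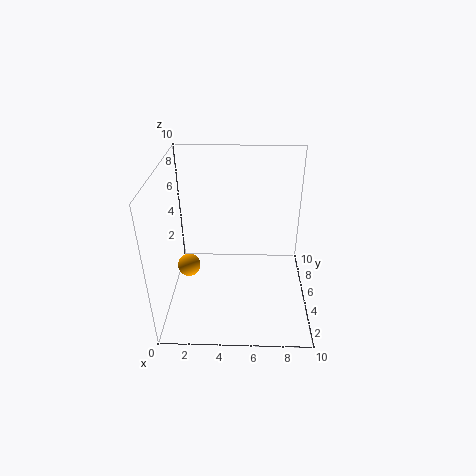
pos_x = 1.75
pos_y = 3.5
pos_z = 3.75
color = 'orange'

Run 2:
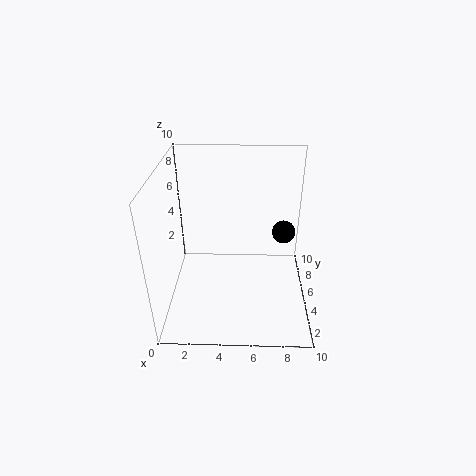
pos_x = 8
pos_y = 4.25
pos_z = 6
color = 'black'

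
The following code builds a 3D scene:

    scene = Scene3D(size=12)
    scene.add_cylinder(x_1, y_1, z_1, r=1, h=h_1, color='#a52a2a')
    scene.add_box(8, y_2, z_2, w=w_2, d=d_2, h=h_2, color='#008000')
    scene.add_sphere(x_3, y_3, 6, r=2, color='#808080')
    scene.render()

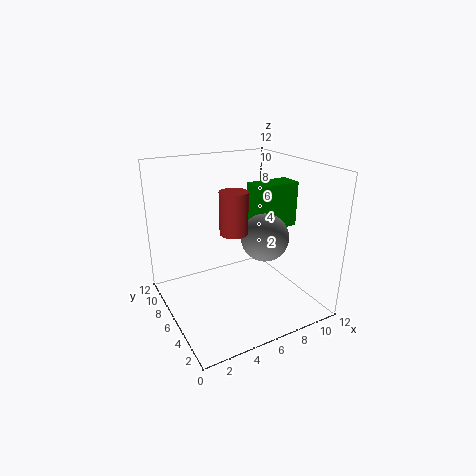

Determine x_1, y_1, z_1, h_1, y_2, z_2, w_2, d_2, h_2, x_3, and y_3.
x_1 = 4, y_1 = 3, z_1 = 8, h_1 = 3, y_2 = 6, z_2 = 6, w_2 = 4, d_2 = 2, h_2 = 4, x_3 = 8, y_3 = 5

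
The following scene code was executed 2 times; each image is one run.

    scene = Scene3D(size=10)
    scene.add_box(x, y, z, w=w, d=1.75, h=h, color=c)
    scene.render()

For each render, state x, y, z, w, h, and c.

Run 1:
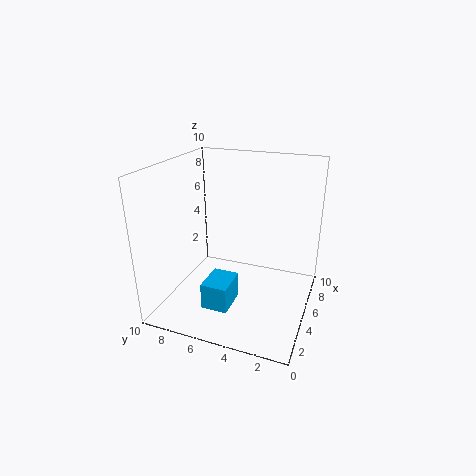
x = 1.5
y = 4.5
z = 1.25
w = 2.25
h = 1.75
c = 'deepskyblue'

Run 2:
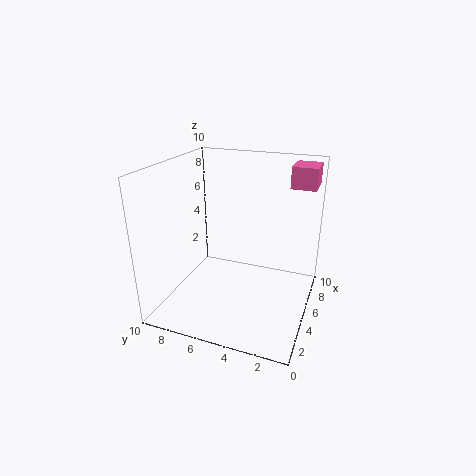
x = 7
y = 0.25
z = 8.25
w = 2.25
h = 1.5
c = 'hotpink'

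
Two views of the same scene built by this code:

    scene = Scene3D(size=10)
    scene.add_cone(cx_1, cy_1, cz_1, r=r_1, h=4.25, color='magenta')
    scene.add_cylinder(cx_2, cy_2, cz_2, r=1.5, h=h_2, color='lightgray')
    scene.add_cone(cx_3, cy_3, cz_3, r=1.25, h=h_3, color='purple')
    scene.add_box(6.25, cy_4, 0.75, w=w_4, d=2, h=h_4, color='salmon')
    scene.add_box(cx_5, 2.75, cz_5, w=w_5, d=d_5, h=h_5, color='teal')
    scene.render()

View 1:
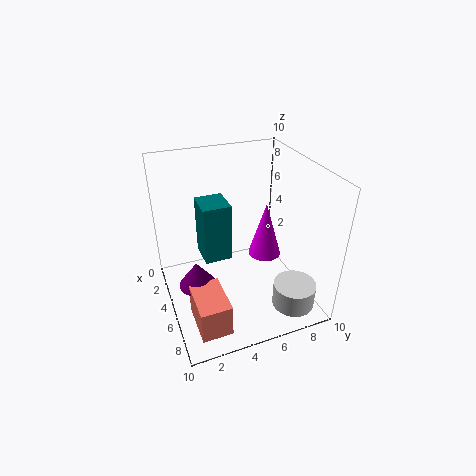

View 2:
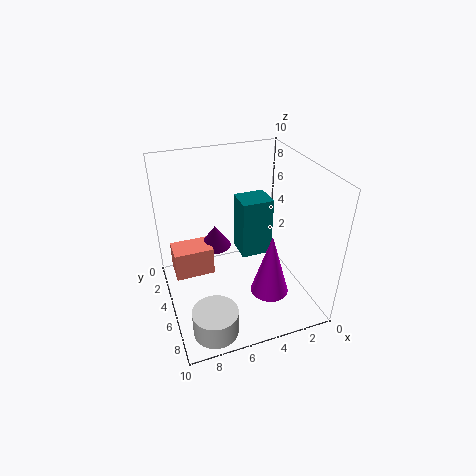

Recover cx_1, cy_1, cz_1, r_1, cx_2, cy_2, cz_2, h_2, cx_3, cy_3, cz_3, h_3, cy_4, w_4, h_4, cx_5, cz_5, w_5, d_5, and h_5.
cx_1 = 3.75, cy_1 = 7.75, cz_1 = 2.25, r_1 = 1.25, cx_2 = 7.75, cy_2 = 8.25, cz_2 = 0.25, h_2 = 1.75, cx_3 = 5.75, cy_3 = 1.75, cz_3 = 2.5, h_3 = 1.75, cy_4 = 1, w_4 = 3, h_4 = 2.25, cx_5 = 2.25, cz_5 = 3, w_5 = 2.25, d_5 = 2, h_5 = 4.25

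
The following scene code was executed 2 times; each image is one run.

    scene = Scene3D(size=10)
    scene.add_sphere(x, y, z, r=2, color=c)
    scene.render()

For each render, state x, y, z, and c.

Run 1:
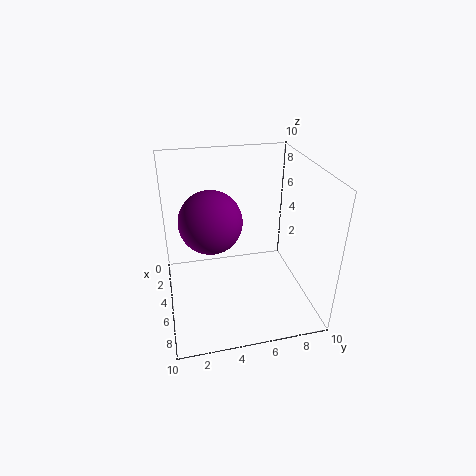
x = 6, y = 3, z = 7, c = 'purple'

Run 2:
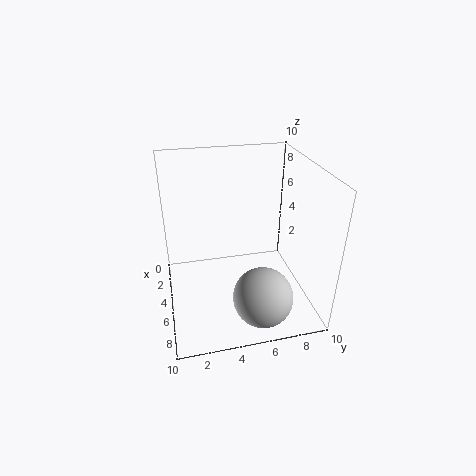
x = 8, y = 6, z = 2, c = 'lightgray'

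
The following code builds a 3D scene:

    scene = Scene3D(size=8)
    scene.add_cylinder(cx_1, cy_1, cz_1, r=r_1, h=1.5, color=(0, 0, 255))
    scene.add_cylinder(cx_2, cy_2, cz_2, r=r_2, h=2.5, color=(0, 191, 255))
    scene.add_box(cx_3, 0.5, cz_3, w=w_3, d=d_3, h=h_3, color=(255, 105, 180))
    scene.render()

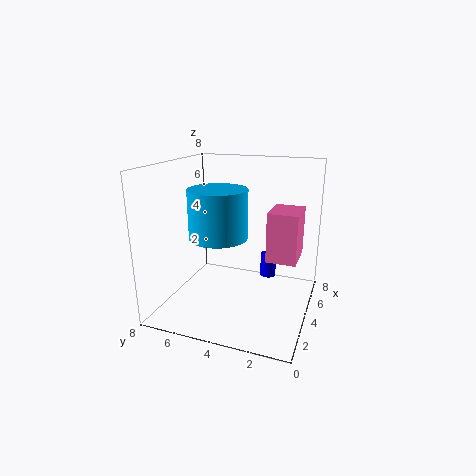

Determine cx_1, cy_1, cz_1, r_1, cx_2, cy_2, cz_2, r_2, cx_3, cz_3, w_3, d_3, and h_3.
cx_1 = 7
cy_1 = 3
cz_1 = 0.5
r_1 = 0.5
cx_2 = 2.5
cy_2 = 4.5
cz_2 = 4.5
r_2 = 1.5
cx_3 = 2.5
cz_3 = 3.5
w_3 = 2
d_3 = 1.5
h_3 = 2.5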